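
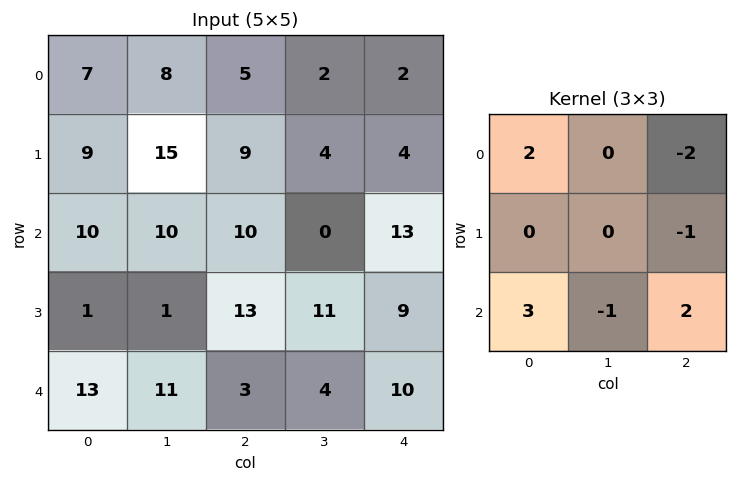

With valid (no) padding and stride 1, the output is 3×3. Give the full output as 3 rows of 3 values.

35 28 58
18 34 43
21 47 10

Output[0,0]: The receptive field on the input at this output position is [7 8 5 / 9 15 9 / 10 10 10]. Elementwise product with the kernel and sum: 7·2 + 5·-2 + 9·-1 + 10·3 + 10·-1 + 10·2.
Output[0,1]: The receptive field on the input at this output position is [8 5 2 / 15 9 4 / 10 10 0]. Elementwise product with the kernel and sum: 8·2 + 2·-2 + 4·-1 + 10·3 + 10·-1 + 0·2.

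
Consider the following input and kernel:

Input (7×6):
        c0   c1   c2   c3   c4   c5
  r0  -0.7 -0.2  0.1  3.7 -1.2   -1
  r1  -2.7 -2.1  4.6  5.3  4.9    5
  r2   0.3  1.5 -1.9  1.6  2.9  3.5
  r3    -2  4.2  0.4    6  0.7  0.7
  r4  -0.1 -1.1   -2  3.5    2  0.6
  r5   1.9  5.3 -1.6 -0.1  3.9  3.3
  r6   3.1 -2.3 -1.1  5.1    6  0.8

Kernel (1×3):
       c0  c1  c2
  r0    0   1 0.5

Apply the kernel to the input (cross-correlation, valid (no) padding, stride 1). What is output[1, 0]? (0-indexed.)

The receptive field on the input at this output position is [-2.7 -2.1 4.6]. Elementwise product with the kernel and sum: -2.1·1 + 4.6·0.5.

0.2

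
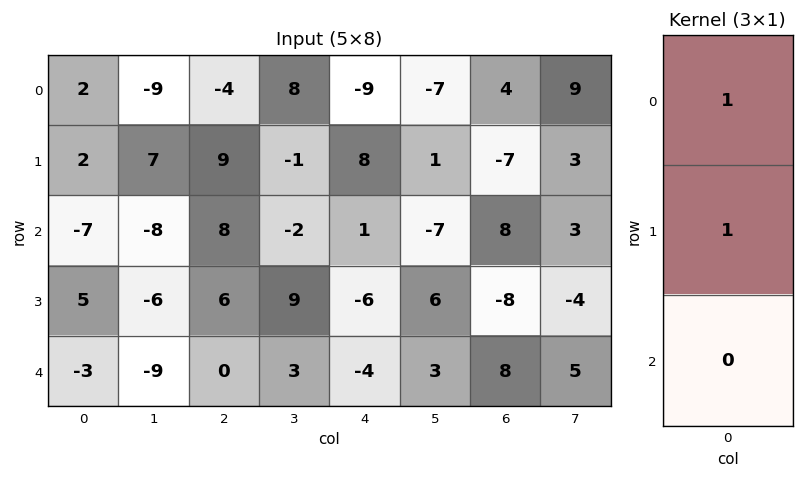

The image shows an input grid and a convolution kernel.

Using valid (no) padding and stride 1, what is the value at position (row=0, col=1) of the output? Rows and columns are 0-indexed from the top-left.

-2

The receptive field on the input at this output position is [-9 / 7 / -8]. Elementwise product with the kernel and sum: -9·1 + 7·1.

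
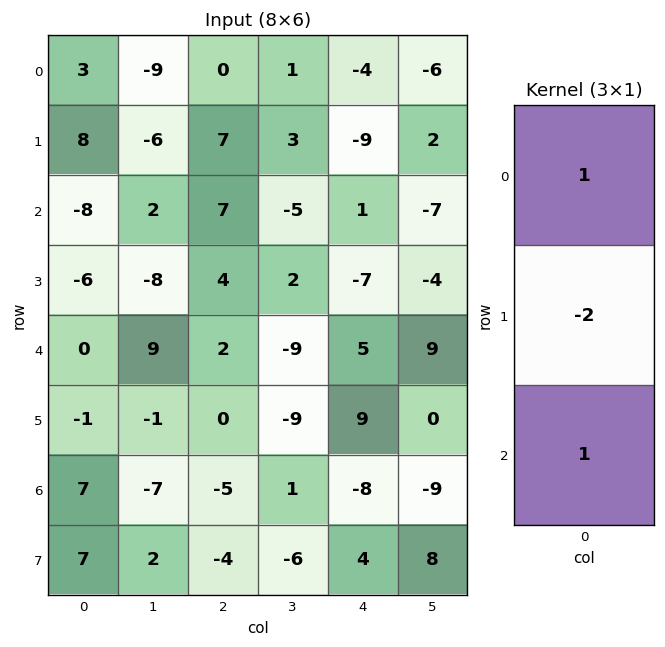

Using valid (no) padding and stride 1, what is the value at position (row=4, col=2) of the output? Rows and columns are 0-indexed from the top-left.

The receptive field on the input at this output position is [2 / 0 / -5]. Elementwise product with the kernel and sum: 2·1 + 0·-2 + -5·1.

-3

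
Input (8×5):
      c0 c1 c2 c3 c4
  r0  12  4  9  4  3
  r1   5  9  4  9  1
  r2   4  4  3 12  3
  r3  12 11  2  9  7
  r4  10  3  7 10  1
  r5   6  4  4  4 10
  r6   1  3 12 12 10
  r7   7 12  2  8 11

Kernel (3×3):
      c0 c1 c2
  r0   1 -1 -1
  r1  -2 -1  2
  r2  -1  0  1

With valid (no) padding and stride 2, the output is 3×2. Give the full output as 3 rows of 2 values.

-13 -13
-37 -17
3 2

Output[0,0]: The receptive field on the input at this output position is [12 4 9 / 5 9 4 / 4 4 3]. Elementwise product with the kernel and sum: 12·1 + 4·-1 + 9·-1 + 5·-2 + 9·-1 + 4·2 + 4·-1 + 3·1.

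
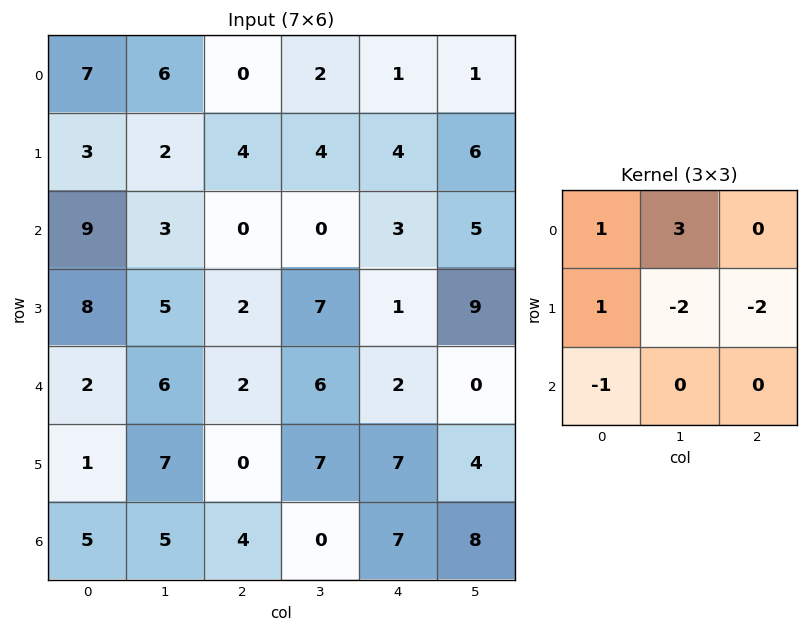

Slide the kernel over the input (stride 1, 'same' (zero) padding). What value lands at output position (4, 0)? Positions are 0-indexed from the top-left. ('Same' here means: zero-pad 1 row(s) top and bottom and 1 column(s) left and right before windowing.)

8

The receptive field on the zero-padded input at this output position is [0 8 5 / 0 2 6 / 0 1 7]. Elementwise product with the kernel and sum: 0·1 + 8·3 + 0·1 + 2·-2 + 6·-2 + 0·-1.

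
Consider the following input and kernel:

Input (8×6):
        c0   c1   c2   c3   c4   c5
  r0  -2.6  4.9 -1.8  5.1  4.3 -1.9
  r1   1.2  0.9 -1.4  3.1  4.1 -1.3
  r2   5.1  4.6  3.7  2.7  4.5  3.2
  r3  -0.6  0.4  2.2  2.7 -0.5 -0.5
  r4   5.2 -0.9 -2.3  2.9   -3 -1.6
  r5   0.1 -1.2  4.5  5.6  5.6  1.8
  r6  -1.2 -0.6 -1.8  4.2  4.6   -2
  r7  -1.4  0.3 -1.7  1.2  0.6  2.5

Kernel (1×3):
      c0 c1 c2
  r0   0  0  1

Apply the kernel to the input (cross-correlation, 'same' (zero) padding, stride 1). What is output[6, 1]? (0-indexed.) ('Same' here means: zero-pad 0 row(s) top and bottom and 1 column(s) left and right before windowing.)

-1.8

The receptive field on the zero-padded input at this output position is [-1.2 -0.6 -1.8]. Elementwise product with the kernel and sum: -1.8·1.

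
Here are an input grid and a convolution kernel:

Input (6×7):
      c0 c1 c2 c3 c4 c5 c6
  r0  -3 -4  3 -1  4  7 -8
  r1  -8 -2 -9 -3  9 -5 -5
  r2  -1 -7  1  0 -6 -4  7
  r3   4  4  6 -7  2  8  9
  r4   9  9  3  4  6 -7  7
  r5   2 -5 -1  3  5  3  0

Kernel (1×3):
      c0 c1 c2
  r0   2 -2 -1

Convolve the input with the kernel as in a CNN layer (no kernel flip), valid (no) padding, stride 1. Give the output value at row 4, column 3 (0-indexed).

The receptive field on the input at this output position is [4 6 -7]. Elementwise product with the kernel and sum: 4·2 + 6·-2 + -7·-1.

3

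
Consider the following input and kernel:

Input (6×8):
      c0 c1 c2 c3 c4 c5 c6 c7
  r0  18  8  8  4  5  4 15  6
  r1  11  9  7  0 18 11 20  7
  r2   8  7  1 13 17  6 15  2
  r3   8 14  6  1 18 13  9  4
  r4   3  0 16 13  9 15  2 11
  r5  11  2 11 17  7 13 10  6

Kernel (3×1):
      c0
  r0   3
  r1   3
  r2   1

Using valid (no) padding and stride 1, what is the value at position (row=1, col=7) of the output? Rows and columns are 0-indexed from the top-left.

31

The receptive field on the input at this output position is [7 / 2 / 4]. Elementwise product with the kernel and sum: 7·3 + 2·3 + 4·1.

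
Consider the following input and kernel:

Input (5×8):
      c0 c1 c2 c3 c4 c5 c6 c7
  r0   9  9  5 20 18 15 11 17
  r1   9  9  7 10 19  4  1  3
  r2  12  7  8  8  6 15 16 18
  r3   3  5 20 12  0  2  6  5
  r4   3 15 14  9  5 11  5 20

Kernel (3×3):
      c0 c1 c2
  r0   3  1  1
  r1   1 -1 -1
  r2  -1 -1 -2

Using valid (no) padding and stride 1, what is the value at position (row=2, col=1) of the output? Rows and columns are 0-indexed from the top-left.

-37

The receptive field on the input at this output position is [7 8 8 / 5 20 12 / 15 14 9]. Elementwise product with the kernel and sum: 7·3 + 8·1 + 8·1 + 5·1 + 20·-1 + 12·-1 + 15·-1 + 14·-1 + 9·-2.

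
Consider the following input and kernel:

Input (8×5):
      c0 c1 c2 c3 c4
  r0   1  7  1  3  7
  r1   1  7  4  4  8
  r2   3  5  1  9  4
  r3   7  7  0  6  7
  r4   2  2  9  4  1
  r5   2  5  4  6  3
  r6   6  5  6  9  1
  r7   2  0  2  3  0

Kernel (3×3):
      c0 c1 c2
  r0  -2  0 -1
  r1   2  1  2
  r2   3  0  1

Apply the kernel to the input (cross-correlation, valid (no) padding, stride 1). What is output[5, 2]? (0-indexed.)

The receptive field on the input at this output position is [4 6 3 / 6 9 1 / 2 3 0]. Elementwise product with the kernel and sum: 4·-2 + 3·-1 + 6·2 + 9·1 + 1·2 + 2·3 + 0·1.

18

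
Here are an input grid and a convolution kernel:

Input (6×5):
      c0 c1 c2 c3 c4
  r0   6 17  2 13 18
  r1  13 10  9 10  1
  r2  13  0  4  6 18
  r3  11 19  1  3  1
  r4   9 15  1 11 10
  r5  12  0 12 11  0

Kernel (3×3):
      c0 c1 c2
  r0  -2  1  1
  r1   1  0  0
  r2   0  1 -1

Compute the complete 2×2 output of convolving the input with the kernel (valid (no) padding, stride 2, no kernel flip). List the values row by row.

Output[0,0]: The receptive field on the input at this output position is [6 17 2 / 13 10 9 / 13 0 4]. Elementwise product with the kernel and sum: 6·-2 + 17·1 + 2·1 + 13·1 + 0·1 + 4·-1.

16 24
3 18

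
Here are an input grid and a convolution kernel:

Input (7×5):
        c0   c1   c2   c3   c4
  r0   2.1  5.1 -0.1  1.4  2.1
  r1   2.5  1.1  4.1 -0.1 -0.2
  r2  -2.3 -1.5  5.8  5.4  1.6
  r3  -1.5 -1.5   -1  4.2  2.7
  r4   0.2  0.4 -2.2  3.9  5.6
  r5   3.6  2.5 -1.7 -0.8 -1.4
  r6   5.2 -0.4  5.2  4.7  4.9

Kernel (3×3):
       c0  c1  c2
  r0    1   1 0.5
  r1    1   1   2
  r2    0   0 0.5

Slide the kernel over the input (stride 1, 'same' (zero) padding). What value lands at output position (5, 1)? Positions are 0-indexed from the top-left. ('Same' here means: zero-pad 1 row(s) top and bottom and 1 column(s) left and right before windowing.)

4.8

The receptive field on the zero-padded input at this output position is [0.2 0.4 -2.2 / 3.6 2.5 -1.7 / 5.2 -0.4 5.2]. Elementwise product with the kernel and sum: 0.2·1 + 0.4·1 + -2.2·0.5 + 3.6·1 + 2.5·1 + -1.7·2 + 5.2·0.5.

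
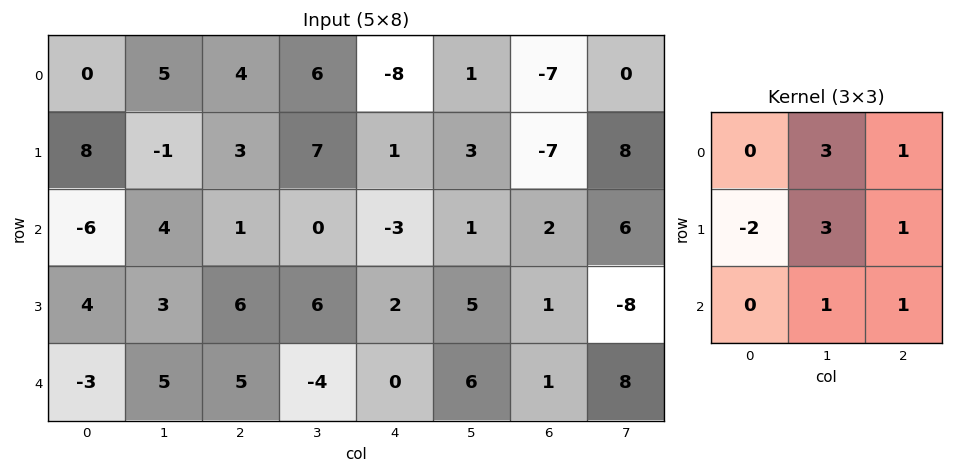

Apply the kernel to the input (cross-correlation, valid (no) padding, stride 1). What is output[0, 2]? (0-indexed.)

The receptive field on the input at this output position is [4 6 -8 / 3 7 1 / 1 0 -3]. Elementwise product with the kernel and sum: 6·3 + -8·1 + 3·-2 + 7·3 + 1·1 + 0·1 + -3·1.

23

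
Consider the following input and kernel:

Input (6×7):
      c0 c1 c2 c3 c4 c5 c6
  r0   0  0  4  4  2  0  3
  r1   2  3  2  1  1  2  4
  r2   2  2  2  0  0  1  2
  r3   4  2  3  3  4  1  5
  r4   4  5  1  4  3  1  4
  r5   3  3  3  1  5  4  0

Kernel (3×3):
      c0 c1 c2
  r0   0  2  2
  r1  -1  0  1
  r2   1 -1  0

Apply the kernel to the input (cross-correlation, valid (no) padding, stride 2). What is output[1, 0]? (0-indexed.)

6

The receptive field on the input at this output position is [2 2 2 / 4 2 3 / 4 5 1]. Elementwise product with the kernel and sum: 2·2 + 2·2 + 4·-1 + 3·1 + 4·1 + 5·-1.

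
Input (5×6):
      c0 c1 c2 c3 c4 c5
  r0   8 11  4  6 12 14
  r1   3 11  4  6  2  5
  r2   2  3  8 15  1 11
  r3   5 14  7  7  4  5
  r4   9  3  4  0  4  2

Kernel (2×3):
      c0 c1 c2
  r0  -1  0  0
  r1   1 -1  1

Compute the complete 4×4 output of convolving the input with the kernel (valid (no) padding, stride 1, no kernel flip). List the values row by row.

Output[0,0]: The receptive field on the input at this output position is [8 11 4 / 3 11 4]. Elementwise product with the kernel and sum: 8·-1 + 3·1 + 11·-1 + 4·1.

-12 2 -4 3
4 -1 -10 19
-4 11 -4 -7
5 -15 1 -9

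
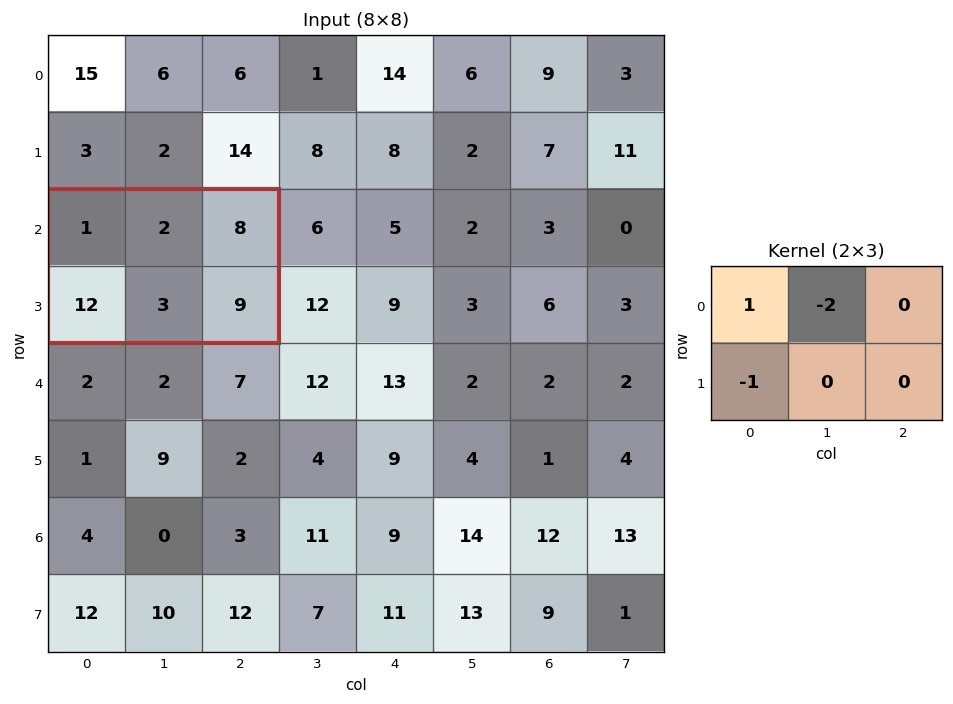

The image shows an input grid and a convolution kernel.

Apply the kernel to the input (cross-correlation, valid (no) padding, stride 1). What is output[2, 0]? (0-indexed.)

-15

The receptive field on the input at this output position is [1 2 8 / 12 3 9]. Elementwise product with the kernel and sum: 1·1 + 2·-2 + 12·-1.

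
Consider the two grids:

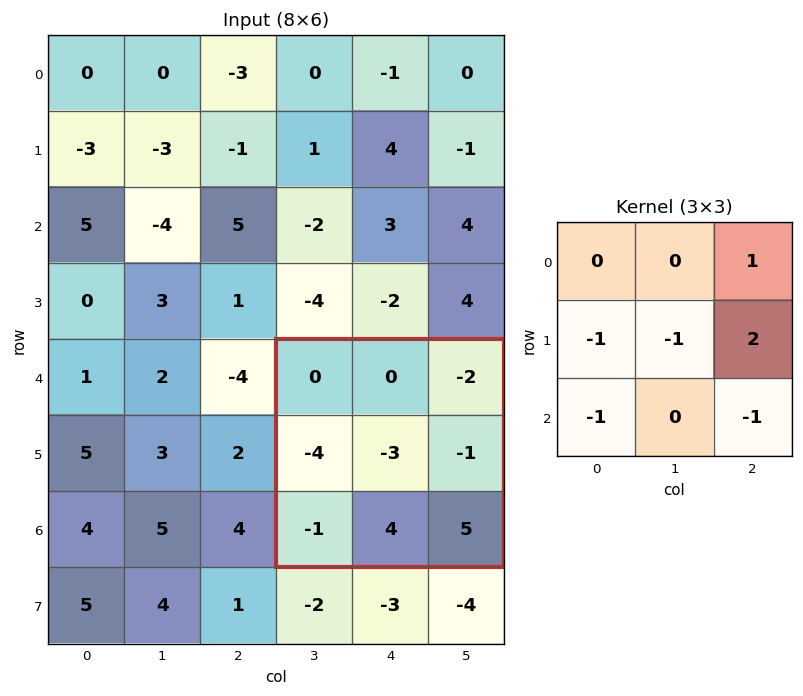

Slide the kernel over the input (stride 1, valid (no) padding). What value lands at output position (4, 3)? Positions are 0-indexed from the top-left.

-1

The receptive field on the input at this output position is [0 0 -2 / -4 -3 -1 / -1 4 5]. Elementwise product with the kernel and sum: -2·1 + -4·-1 + -3·-1 + -1·2 + -1·-1 + 5·-1.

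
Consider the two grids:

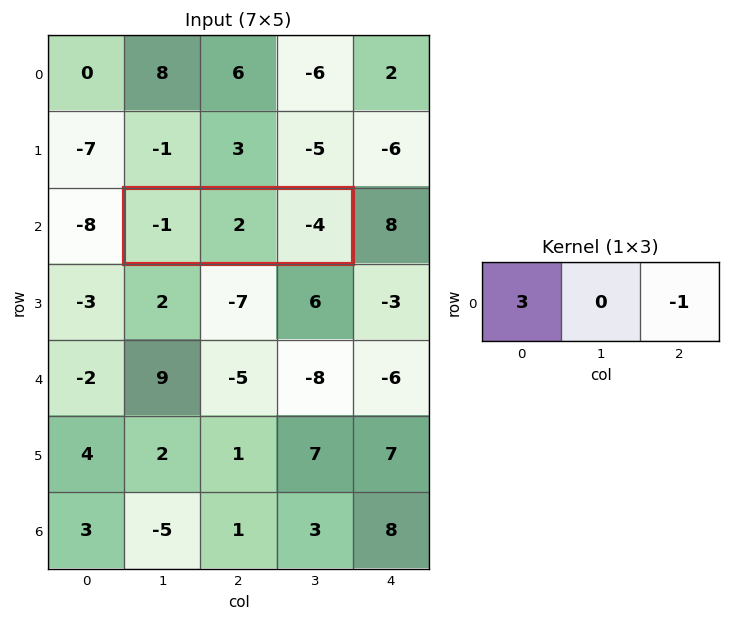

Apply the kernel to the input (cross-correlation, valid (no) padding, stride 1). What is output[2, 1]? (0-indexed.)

The receptive field on the input at this output position is [-1 2 -4]. Elementwise product with the kernel and sum: -1·3 + -4·-1.

1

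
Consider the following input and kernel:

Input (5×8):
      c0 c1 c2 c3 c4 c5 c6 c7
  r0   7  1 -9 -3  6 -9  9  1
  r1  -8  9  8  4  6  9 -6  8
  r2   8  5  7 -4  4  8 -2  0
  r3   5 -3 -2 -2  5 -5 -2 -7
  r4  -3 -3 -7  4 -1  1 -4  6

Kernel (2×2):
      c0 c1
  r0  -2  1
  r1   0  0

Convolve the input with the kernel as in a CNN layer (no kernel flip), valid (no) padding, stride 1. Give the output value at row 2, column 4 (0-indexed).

The receptive field on the input at this output position is [4 8 / 5 -5]. Elementwise product with the kernel and sum: 4·-2 + 8·1.

0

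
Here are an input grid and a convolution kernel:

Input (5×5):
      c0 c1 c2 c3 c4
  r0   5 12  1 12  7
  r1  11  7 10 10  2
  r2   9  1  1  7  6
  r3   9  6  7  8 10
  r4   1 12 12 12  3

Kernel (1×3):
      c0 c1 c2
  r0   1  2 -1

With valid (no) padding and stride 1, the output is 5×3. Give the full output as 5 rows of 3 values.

28 2 18
15 17 28
10 -4 9
14 12 13
13 24 33

Output[0,0]: The receptive field on the input at this output position is [5 12 1]. Elementwise product with the kernel and sum: 5·1 + 12·2 + 1·-1.
Output[0,1]: The receptive field on the input at this output position is [12 1 12]. Elementwise product with the kernel and sum: 12·1 + 1·2 + 12·-1.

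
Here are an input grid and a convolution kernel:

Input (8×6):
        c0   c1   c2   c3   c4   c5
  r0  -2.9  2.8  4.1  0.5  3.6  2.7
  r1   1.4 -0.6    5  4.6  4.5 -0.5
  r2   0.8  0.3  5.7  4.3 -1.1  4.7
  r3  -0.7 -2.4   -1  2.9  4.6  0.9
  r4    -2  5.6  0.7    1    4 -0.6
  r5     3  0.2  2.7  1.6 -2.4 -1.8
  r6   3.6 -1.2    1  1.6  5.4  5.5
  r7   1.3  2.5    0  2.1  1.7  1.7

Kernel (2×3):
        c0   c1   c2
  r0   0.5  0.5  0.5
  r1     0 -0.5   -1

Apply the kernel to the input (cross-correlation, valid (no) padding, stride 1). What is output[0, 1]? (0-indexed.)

-3.4

The receptive field on the input at this output position is [2.8 4.1 0.5 / -0.6 5 4.6]. Elementwise product with the kernel and sum: 2.8·0.5 + 4.1·0.5 + 0.5·0.5 + 5·-0.5 + 4.6·-1.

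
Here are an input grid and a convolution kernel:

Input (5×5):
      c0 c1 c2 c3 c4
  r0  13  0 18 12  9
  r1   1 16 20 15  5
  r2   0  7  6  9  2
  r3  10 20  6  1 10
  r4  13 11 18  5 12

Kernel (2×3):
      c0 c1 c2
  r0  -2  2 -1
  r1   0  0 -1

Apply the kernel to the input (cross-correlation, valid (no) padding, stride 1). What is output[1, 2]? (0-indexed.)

-17

The receptive field on the input at this output position is [20 15 5 / 6 9 2]. Elementwise product with the kernel and sum: 20·-2 + 15·2 + 5·-1 + 2·-1.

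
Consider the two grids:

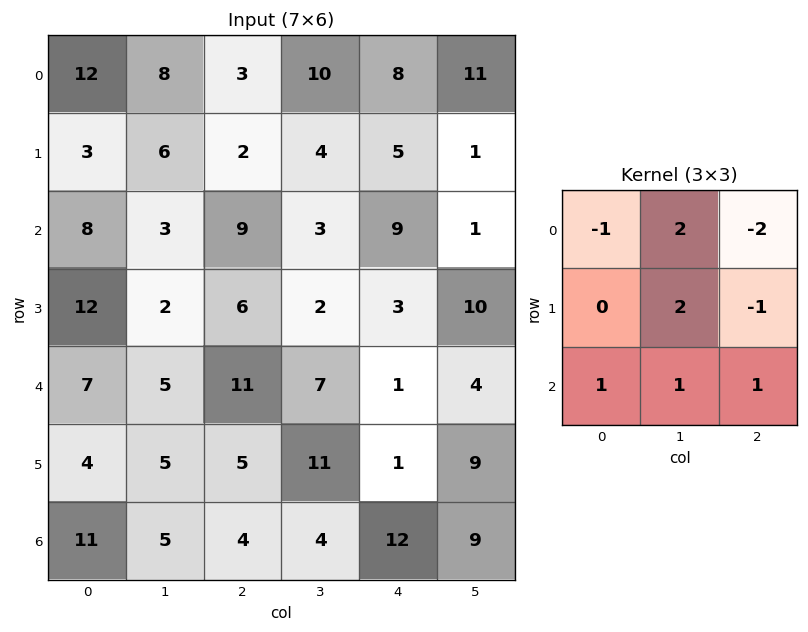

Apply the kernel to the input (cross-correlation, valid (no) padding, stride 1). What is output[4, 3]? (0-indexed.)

The receptive field on the input at this output position is [7 1 4 / 11 1 9 / 4 12 9]. Elementwise product with the kernel and sum: 7·-1 + 1·2 + 4·-2 + 1·2 + 9·-1 + 4·1 + 12·1 + 9·1.

5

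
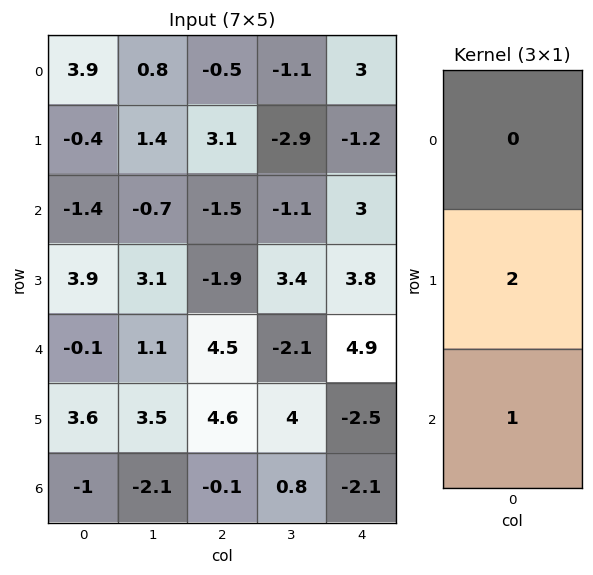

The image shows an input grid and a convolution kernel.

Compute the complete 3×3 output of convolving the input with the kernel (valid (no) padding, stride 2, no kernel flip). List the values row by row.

Output[0,0]: The receptive field on the input at this output position is [3.9 / -0.4 / -1.4]. Elementwise product with the kernel and sum: -0.4·2 + -1.4·1.
Output[0,1]: The receptive field on the input at this output position is [-0.5 / 3.1 / -1.5]. Elementwise product with the kernel and sum: 3.1·2 + -1.5·1.

-2.2 4.7 0.6
7.7 0.7 12.5
6.2 9.1 -7.1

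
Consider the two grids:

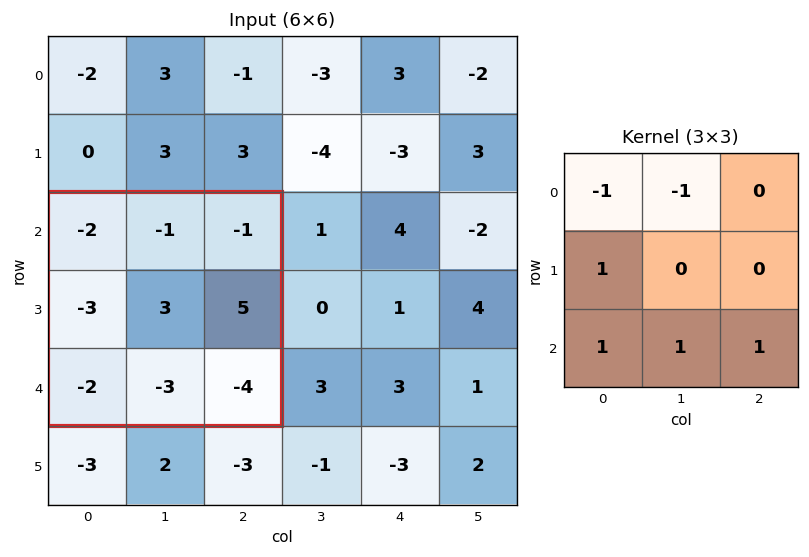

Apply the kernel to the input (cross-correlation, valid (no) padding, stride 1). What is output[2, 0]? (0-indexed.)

The receptive field on the input at this output position is [-2 -1 -1 / -3 3 5 / -2 -3 -4]. Elementwise product with the kernel and sum: -2·-1 + -1·-1 + -3·1 + -2·1 + -3·1 + -4·1.

-9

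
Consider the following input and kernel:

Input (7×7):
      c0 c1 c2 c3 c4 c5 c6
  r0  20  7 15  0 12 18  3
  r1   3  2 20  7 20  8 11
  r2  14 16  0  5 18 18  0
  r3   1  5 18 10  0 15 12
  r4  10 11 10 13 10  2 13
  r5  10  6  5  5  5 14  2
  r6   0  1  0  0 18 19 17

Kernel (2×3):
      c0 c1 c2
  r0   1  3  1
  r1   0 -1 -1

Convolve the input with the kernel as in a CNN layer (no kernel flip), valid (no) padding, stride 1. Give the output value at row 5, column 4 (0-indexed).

13

The receptive field on the input at this output position is [5 14 2 / 18 19 17]. Elementwise product with the kernel and sum: 5·1 + 14·3 + 2·1 + 19·-1 + 17·-1.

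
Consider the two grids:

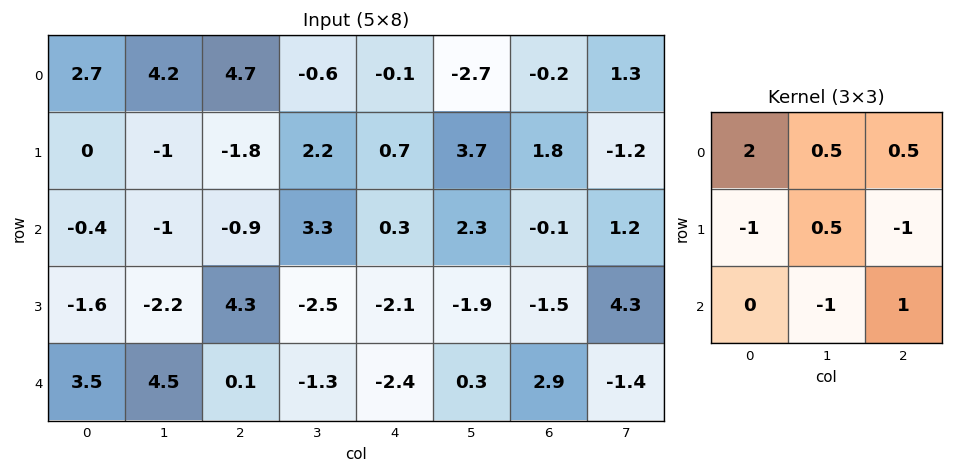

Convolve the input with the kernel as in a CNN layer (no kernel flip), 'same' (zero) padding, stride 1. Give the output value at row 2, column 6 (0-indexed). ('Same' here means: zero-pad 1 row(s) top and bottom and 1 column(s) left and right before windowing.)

The receptive field on the zero-padded input at this output position is [3.7 1.8 -1.2 / 2.3 -0.1 1.2 / -1.9 -1.5 4.3]. Elementwise product with the kernel and sum: 3.7·2 + 1.8·0.5 + -1.2·0.5 + 2.3·-1 + -0.1·0.5 + 1.2·-1 + -1.5·-1 + 4.3·1.

9.95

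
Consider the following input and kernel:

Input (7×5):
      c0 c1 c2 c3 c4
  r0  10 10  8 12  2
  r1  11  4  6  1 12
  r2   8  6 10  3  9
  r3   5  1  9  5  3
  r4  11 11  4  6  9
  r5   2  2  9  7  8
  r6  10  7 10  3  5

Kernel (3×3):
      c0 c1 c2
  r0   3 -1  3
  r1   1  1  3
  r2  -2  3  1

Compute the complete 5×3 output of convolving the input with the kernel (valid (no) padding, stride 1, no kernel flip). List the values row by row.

Output[0,0]: The receptive field on the input at this output position is [10 10 8 / 11 4 6 / 8 6 10]. Elementwise product with the kernel and sum: 10·3 + 10·-1 + 8·3 + 11·1 + 4·1 + 6·3 + 8·-2 + 6·3 + 10·1.

89 92 59
93 64 93
96 38 96
86 72 79
76 98 67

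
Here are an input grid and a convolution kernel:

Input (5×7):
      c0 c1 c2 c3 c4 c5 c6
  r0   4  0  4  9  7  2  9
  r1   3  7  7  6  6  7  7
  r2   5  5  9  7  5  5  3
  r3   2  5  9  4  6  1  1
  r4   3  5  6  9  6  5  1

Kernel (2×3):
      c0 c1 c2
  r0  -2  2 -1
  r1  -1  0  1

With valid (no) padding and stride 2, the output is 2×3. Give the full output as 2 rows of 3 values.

-8 2 -18
-2 -12 -8

Output[0,0]: The receptive field on the input at this output position is [4 0 4 / 3 7 7]. Elementwise product with the kernel and sum: 4·-2 + 0·2 + 4·-1 + 3·-1 + 7·1.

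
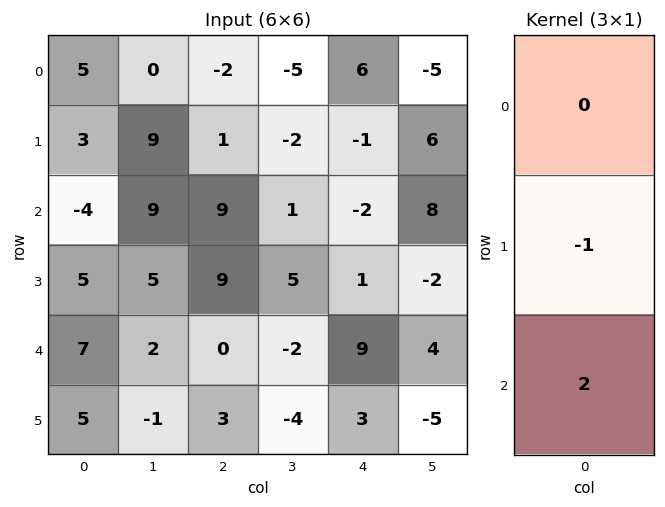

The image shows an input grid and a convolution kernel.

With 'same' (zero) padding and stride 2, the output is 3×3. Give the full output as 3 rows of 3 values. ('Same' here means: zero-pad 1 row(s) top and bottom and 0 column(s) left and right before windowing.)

Output[0,0]: The receptive field on the zero-padded input at this output position is [0 / 5 / 3]. Elementwise product with the kernel and sum: 5·-1 + 3·2.
Output[0,1]: The receptive field on the zero-padded input at this output position is [0 / -2 / 1]. Elementwise product with the kernel and sum: -2·-1 + 1·2.

1 4 -8
14 9 4
3 6 -3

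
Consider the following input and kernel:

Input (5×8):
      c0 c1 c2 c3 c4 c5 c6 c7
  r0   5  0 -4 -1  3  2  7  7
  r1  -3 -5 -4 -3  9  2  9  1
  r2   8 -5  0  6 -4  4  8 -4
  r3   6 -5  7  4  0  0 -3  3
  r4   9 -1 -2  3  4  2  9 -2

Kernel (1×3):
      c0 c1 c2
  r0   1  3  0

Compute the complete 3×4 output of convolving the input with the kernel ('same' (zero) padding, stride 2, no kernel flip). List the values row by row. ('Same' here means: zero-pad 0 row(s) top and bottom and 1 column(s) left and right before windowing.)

15 -12 8 23
24 -5 -6 28
27 -7 15 29

Output[0,0]: The receptive field on the zero-padded input at this output position is [0 5 0]. Elementwise product with the kernel and sum: 0·1 + 5·3.
Output[0,1]: The receptive field on the zero-padded input at this output position is [0 -4 -1]. Elementwise product with the kernel and sum: 0·1 + -4·3.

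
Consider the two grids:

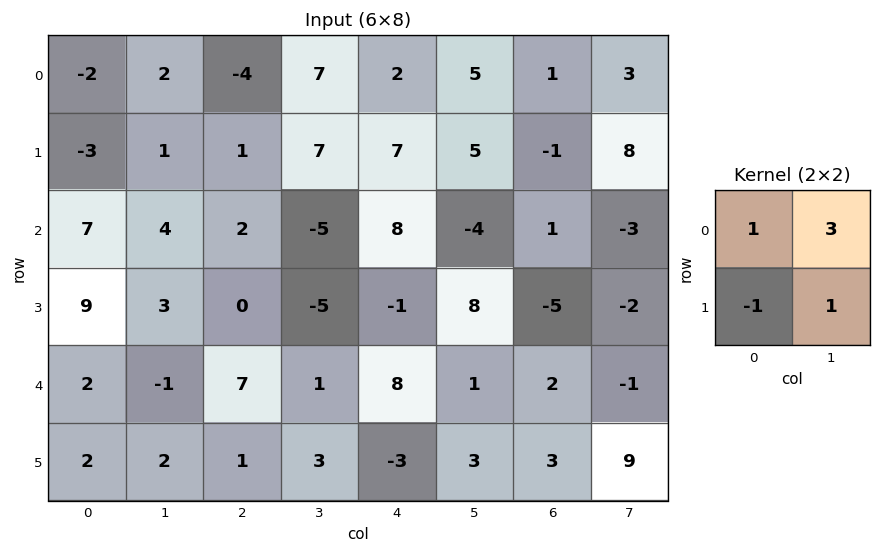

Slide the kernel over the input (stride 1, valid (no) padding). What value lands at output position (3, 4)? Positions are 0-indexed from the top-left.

16

The receptive field on the input at this output position is [-1 8 / 8 1]. Elementwise product with the kernel and sum: -1·1 + 8·3 + 8·-1 + 1·1.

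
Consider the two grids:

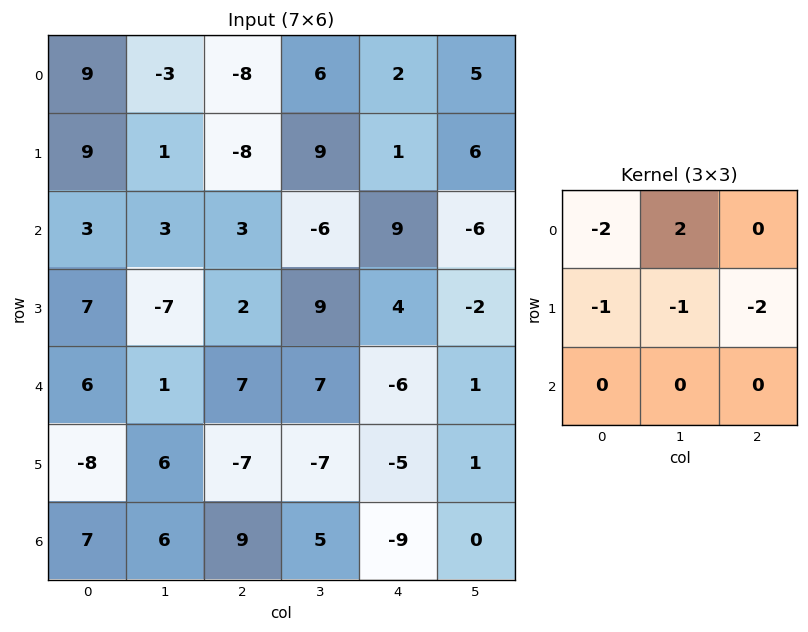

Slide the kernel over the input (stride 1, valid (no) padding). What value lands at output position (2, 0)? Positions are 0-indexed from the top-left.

The receptive field on the input at this output position is [3 3 3 / 7 -7 2 / 6 1 7]. Elementwise product with the kernel and sum: 3·-2 + 3·2 + 7·-1 + -7·-1 + 2·-2.

-4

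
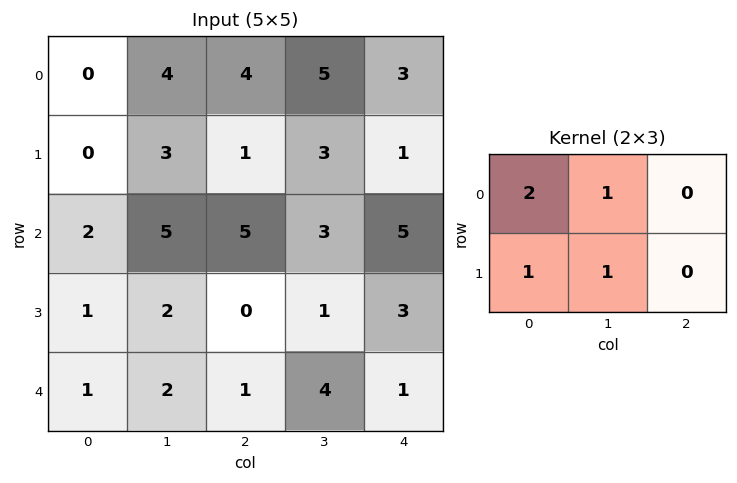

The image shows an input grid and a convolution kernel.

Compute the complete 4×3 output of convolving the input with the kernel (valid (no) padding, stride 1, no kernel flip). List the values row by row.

Output[0,0]: The receptive field on the input at this output position is [0 4 4 / 0 3 1]. Elementwise product with the kernel and sum: 0·2 + 4·1 + 0·1 + 3·1.

7 16 17
10 17 13
12 17 14
7 7 6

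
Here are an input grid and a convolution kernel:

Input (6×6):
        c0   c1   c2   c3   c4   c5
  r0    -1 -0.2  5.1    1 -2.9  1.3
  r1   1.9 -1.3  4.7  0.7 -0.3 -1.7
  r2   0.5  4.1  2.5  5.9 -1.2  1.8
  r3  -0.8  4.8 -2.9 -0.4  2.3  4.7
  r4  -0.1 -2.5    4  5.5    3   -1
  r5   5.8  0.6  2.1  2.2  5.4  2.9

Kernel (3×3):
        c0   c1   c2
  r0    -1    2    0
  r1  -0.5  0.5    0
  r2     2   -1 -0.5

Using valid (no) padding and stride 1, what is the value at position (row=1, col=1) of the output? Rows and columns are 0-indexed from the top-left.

22.6

The receptive field on the input at this output position is [-1.3 4.7 0.7 / 4.1 2.5 5.9 / 4.8 -2.9 -0.4]. Elementwise product with the kernel and sum: -1.3·-1 + 4.7·2 + 4.1·-0.5 + 2.5·0.5 + 4.8·2 + -2.9·-1 + -0.4·-0.5.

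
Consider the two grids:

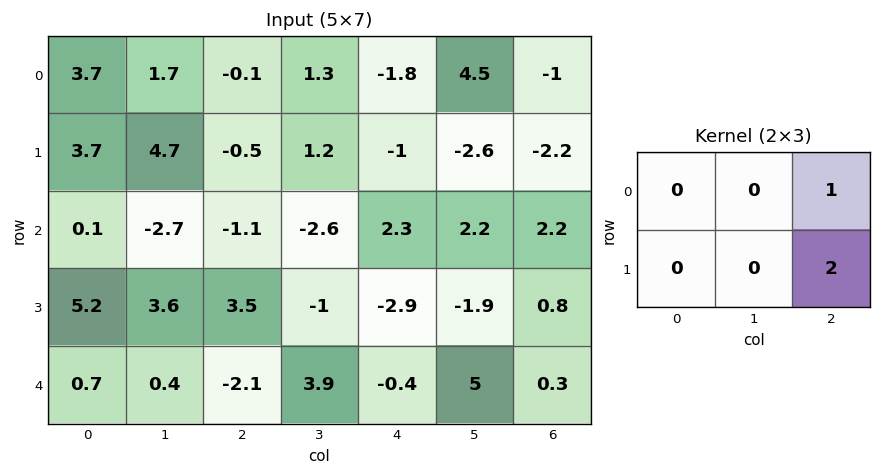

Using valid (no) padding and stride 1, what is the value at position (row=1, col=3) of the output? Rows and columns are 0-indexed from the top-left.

The receptive field on the input at this output position is [1.2 -1 -2.6 / -2.6 2.3 2.2]. Elementwise product with the kernel and sum: -2.6·1 + 2.2·2.

1.8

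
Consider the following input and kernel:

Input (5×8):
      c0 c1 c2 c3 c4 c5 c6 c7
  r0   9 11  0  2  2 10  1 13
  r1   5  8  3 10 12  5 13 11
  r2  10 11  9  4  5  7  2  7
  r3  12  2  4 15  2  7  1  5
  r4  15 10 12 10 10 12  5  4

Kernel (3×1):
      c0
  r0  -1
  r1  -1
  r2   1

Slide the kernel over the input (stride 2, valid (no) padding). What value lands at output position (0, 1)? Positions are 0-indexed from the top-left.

The receptive field on the input at this output position is [0 / 3 / 9]. Elementwise product with the kernel and sum: 0·-1 + 3·-1 + 9·1.

6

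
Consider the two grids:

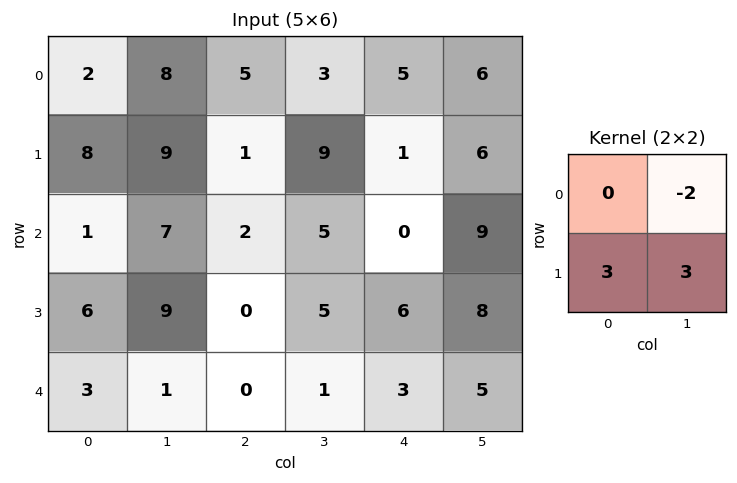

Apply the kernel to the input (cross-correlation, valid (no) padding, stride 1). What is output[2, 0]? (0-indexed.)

The receptive field on the input at this output position is [1 7 / 6 9]. Elementwise product with the kernel and sum: 7·-2 + 6·3 + 9·3.

31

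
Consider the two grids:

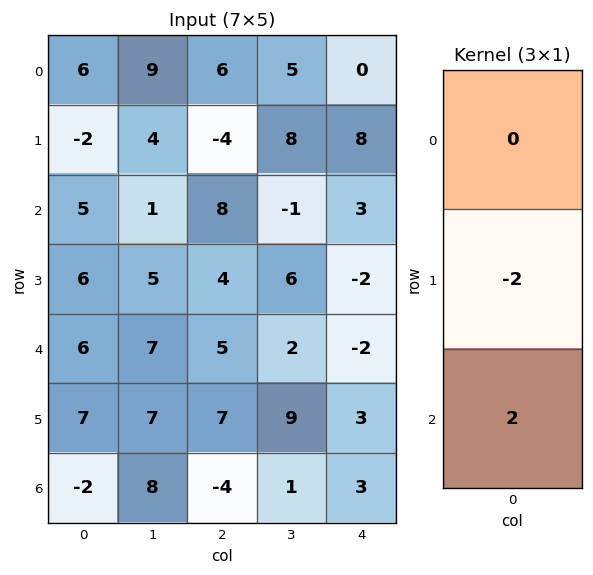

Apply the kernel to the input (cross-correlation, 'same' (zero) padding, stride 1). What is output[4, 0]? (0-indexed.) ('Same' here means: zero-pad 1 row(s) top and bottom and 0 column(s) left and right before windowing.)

The receptive field on the zero-padded input at this output position is [6 / 6 / 7]. Elementwise product with the kernel and sum: 6·-2 + 7·2.

2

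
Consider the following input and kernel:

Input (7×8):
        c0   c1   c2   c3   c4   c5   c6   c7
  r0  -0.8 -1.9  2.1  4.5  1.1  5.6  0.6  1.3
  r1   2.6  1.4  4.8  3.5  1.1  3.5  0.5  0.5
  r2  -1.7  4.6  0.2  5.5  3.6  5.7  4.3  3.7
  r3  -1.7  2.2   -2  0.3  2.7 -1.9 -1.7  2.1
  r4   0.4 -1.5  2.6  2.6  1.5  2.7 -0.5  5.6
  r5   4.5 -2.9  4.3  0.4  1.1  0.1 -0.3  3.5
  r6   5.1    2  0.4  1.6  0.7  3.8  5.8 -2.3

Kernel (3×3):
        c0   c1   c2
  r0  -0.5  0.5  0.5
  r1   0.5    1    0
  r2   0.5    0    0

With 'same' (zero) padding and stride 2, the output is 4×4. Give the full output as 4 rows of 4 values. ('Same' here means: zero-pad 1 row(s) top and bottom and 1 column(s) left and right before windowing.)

Output[0,0]: The receptive field on the zero-padded input at this output position is [0 0 0 / 0 -0.8 -1.9 / 0 2.6 1.4]. Elementwise product with the kernel and sum: 0·-0.5 + 0·0.5 + 0·0.5 + 0·0.5 + -0.8·1 + 0·0.5.

-0.8 1.85 5.1 5.15
0.3 7.05 7.05 4.95
0.65 -1.55 3.25 2.05
5.9 5.2 1.9 9.25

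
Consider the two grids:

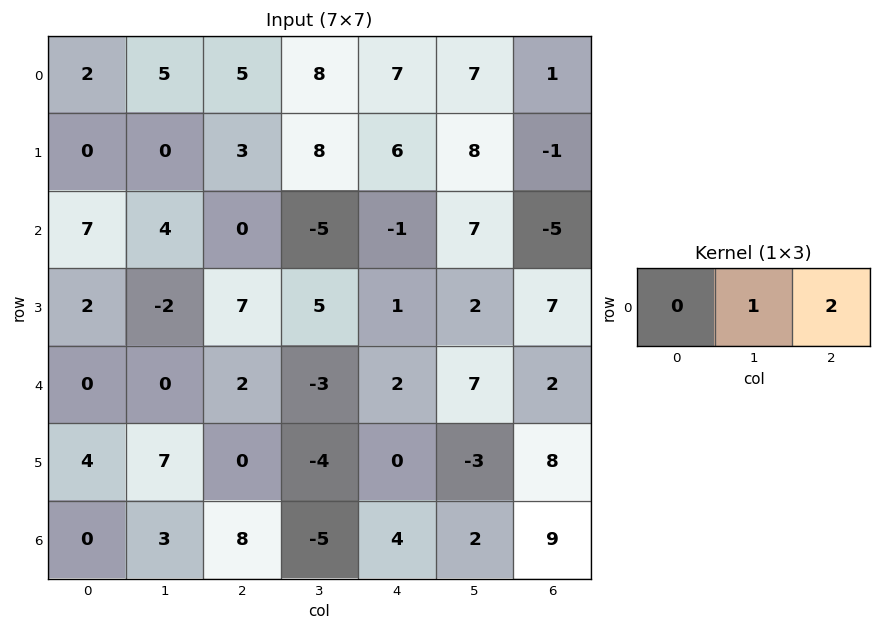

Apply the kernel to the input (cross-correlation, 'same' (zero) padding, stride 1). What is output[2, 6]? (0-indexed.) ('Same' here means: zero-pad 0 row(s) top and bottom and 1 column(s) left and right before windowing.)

-5

The receptive field on the zero-padded input at this output position is [7 -5 0]. Elementwise product with the kernel and sum: -5·1 + 0·2.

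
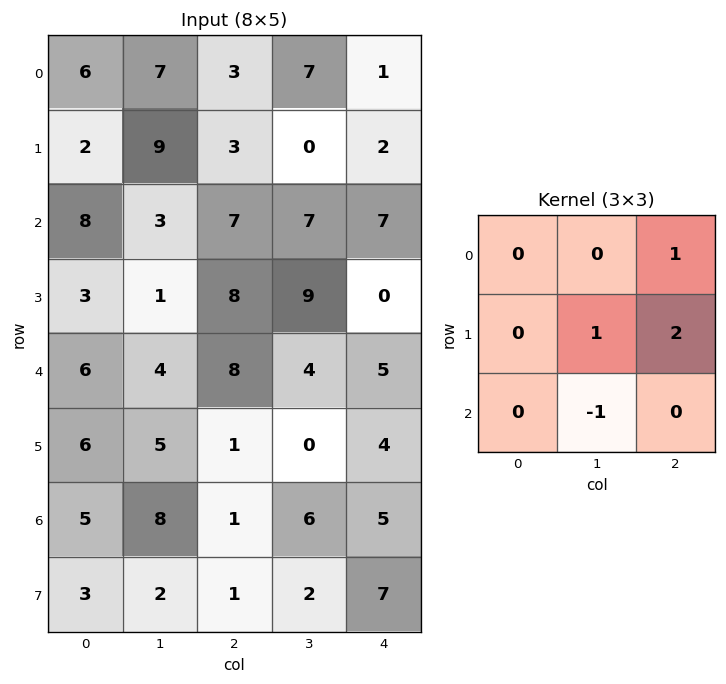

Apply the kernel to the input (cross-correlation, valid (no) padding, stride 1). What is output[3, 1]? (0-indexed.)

The receptive field on the input at this output position is [1 8 9 / 4 8 4 / 5 1 0]. Elementwise product with the kernel and sum: 9·1 + 8·1 + 4·2 + 1·-1.

24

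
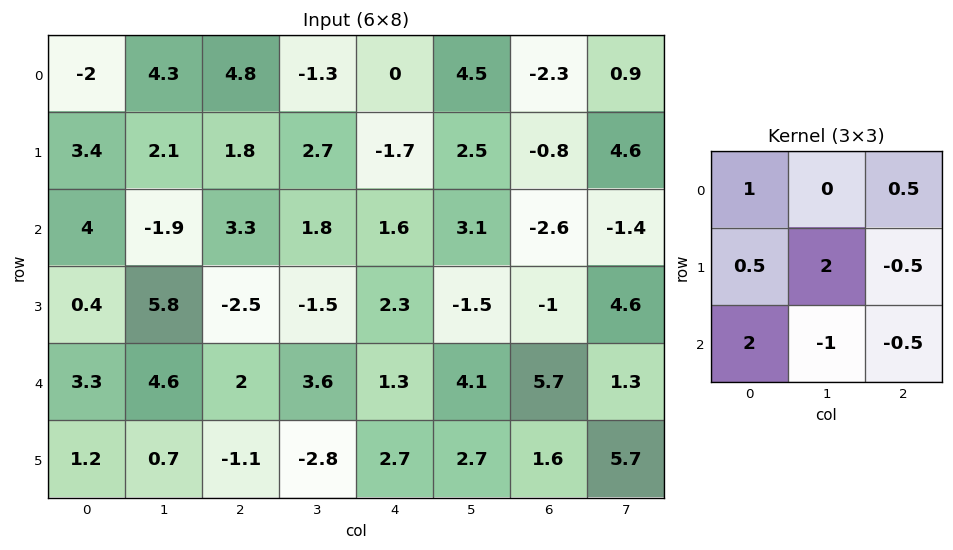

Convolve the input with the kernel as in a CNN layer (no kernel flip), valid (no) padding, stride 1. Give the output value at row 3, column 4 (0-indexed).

The receptive field on the input at this output position is [2.3 -1.5 -1 / 1.3 4.1 5.7 / 2.7 2.7 1.6]. Elementwise product with the kernel and sum: 2.3·1 + -1·0.5 + 1.3·0.5 + 4.1·2 + 5.7·-0.5 + 2.7·2 + 2.7·-1 + 1.6·-0.5.

9.7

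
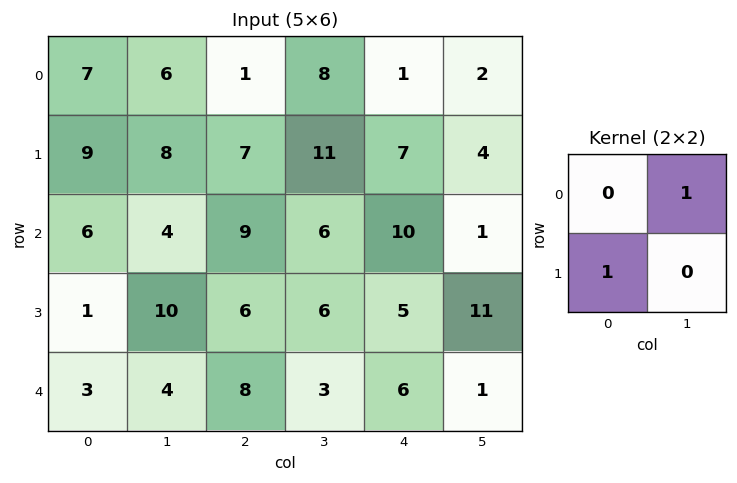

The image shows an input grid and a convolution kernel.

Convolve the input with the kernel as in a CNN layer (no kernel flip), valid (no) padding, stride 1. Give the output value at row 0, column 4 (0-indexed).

9

The receptive field on the input at this output position is [1 2 / 7 4]. Elementwise product with the kernel and sum: 2·1 + 7·1.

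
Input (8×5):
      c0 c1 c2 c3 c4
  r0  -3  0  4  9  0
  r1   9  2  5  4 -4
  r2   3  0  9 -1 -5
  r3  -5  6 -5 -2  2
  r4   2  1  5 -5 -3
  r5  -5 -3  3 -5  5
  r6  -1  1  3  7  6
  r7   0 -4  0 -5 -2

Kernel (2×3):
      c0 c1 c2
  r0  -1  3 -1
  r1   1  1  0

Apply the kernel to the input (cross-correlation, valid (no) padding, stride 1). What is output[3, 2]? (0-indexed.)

-3

The receptive field on the input at this output position is [-5 -2 2 / 5 -5 -3]. Elementwise product with the kernel and sum: -5·-1 + -2·3 + 2·-1 + 5·1 + -5·1.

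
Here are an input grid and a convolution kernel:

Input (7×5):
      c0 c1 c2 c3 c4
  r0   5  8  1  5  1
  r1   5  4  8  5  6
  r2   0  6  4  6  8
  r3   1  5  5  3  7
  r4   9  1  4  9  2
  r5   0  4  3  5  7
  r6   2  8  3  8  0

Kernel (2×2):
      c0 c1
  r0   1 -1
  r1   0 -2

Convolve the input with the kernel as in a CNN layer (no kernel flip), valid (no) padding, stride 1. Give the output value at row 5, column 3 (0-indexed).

-2

The receptive field on the input at this output position is [5 7 / 8 0]. Elementwise product with the kernel and sum: 5·1 + 7·-1 + 0·-2.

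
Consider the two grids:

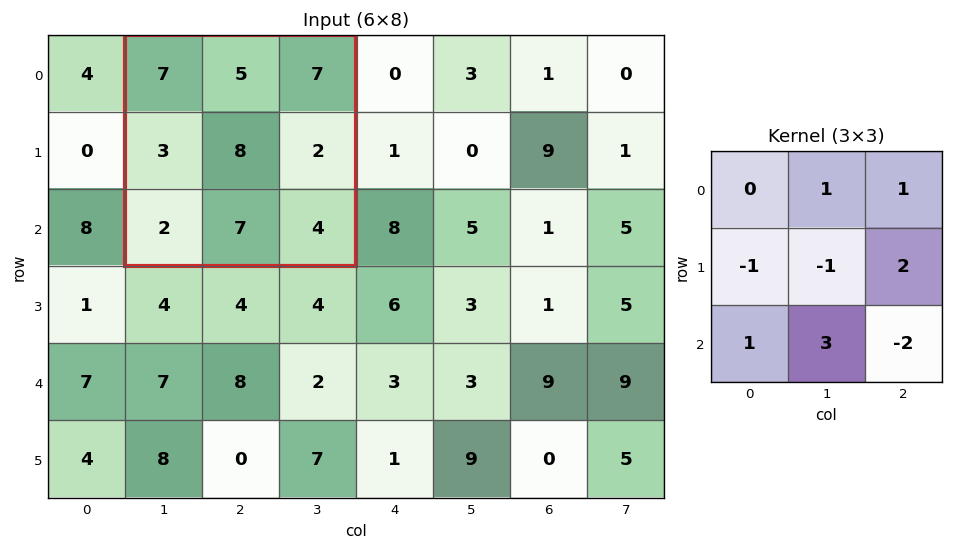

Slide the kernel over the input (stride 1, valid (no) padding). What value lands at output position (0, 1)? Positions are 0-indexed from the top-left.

The receptive field on the input at this output position is [7 5 7 / 3 8 2 / 2 7 4]. Elementwise product with the kernel and sum: 5·1 + 7·1 + 3·-1 + 8·-1 + 2·2 + 2·1 + 7·3 + 4·-2.

20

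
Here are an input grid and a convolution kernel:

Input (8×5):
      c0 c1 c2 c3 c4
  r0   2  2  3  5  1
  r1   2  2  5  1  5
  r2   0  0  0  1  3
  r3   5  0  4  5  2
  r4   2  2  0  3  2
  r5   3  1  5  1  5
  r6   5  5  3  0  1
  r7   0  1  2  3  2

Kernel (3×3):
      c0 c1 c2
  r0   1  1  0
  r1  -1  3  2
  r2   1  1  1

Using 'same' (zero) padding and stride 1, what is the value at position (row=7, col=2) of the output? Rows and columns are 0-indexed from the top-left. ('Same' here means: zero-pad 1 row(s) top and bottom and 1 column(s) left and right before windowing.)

The receptive field on the zero-padded input at this output position is [5 3 0 / 1 2 3 / 0 0 0]. Elementwise product with the kernel and sum: 5·1 + 3·1 + 1·-1 + 2·3 + 3·2 + 0·1 + 0·1 + 0·1.

19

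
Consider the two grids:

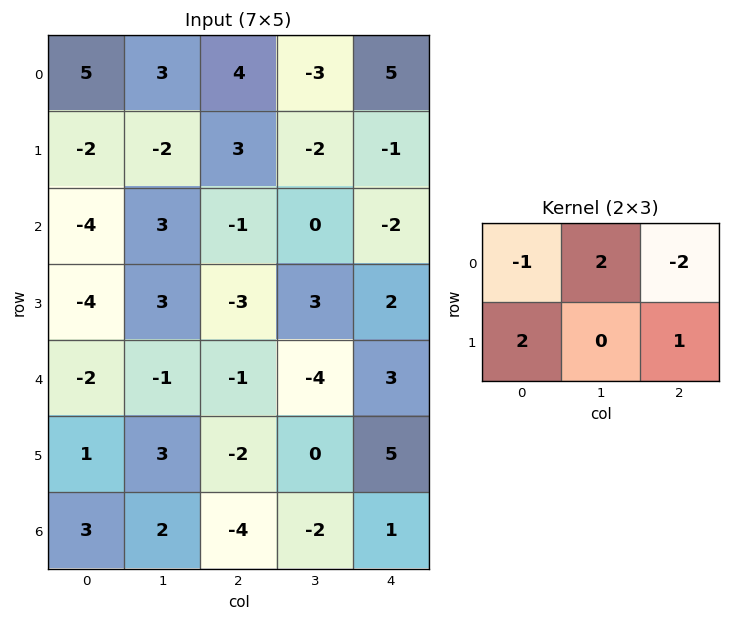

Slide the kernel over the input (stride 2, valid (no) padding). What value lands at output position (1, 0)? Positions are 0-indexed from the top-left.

The receptive field on the input at this output position is [-4 3 -1 / -4 3 -3]. Elementwise product with the kernel and sum: -4·-1 + 3·2 + -1·-2 + -4·2 + -3·1.

1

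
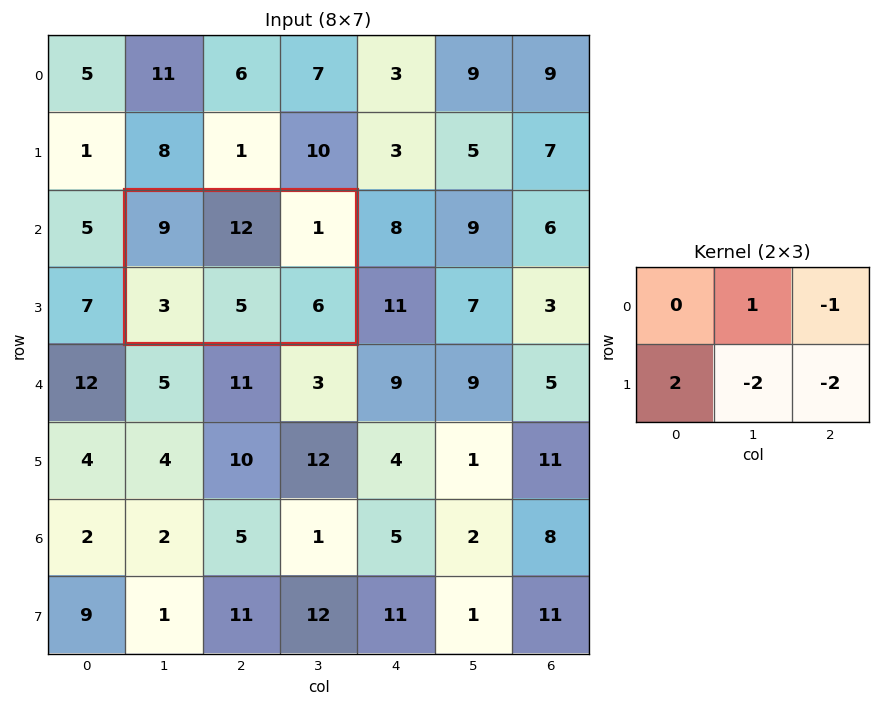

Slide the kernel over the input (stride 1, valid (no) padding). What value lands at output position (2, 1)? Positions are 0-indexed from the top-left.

The receptive field on the input at this output position is [9 12 1 / 3 5 6]. Elementwise product with the kernel and sum: 12·1 + 1·-1 + 3·2 + 5·-2 + 6·-2.

-5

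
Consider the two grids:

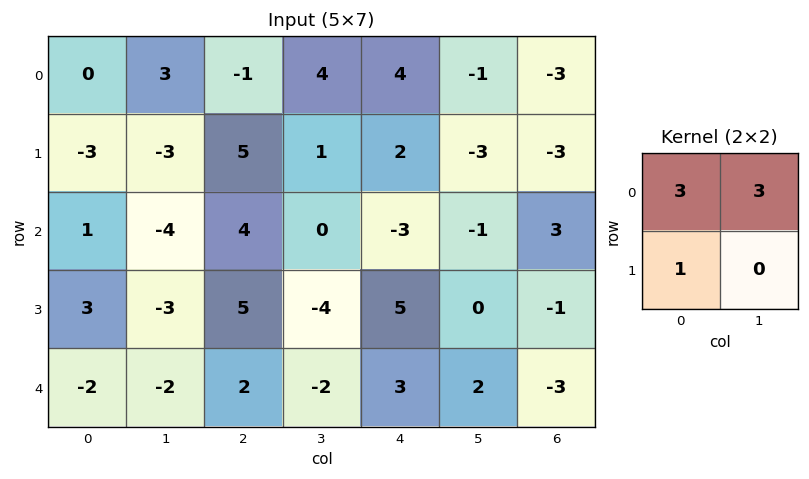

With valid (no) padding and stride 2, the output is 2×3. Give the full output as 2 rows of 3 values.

6 14 11
-6 17 -7

Output[0,0]: The receptive field on the input at this output position is [0 3 / -3 -3]. Elementwise product with the kernel and sum: 0·3 + 3·3 + -3·1.
Output[0,1]: The receptive field on the input at this output position is [-1 4 / 5 1]. Elementwise product with the kernel and sum: -1·3 + 4·3 + 5·1.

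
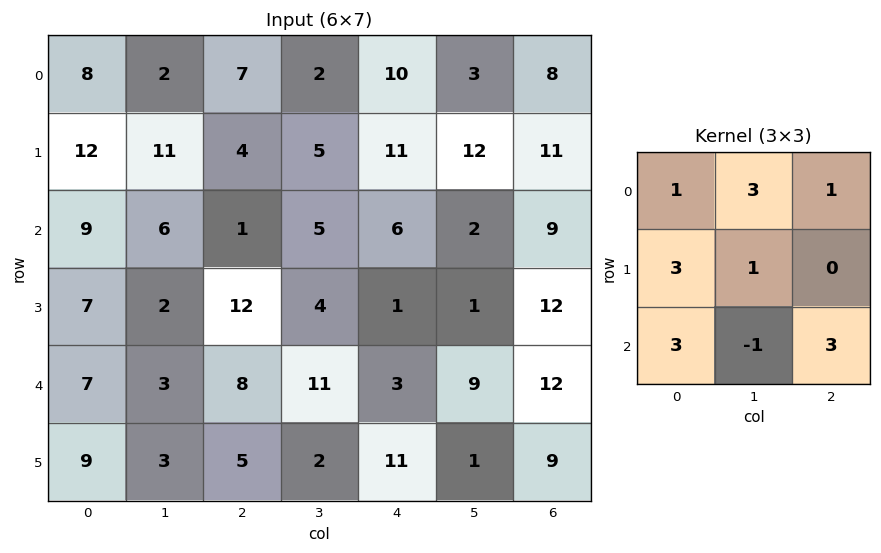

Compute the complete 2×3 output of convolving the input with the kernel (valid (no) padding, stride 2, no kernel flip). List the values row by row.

Output[0,0]: The receptive field on the input at this output position is [8 2 7 / 12 11 4 / 9 6 1]. Elementwise product with the kernel and sum: 8·1 + 2·3 + 7·1 + 12·3 + 11·1 + 9·3 + 6·-1 + 1·3.

92 56 115
93 84 61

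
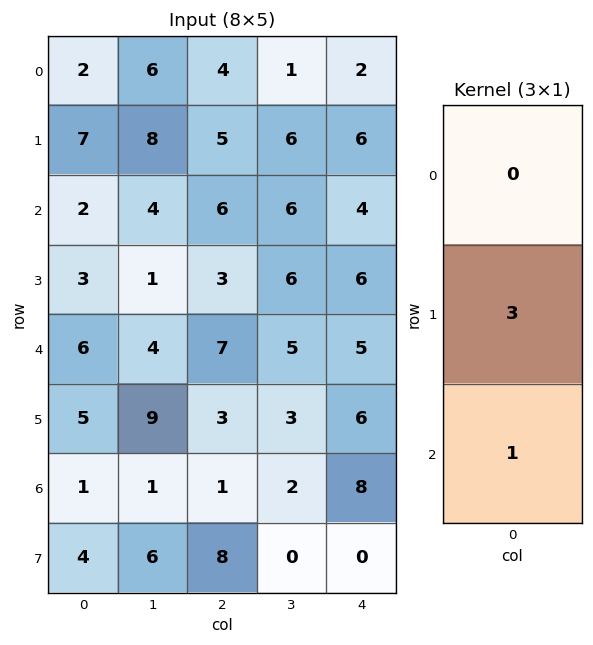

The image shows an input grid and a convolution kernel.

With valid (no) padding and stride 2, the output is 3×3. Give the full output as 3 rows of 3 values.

23 21 22
15 16 23
16 10 26

Output[0,0]: The receptive field on the input at this output position is [2 / 7 / 2]. Elementwise product with the kernel and sum: 7·3 + 2·1.
Output[0,1]: The receptive field on the input at this output position is [4 / 5 / 6]. Elementwise product with the kernel and sum: 5·3 + 6·1.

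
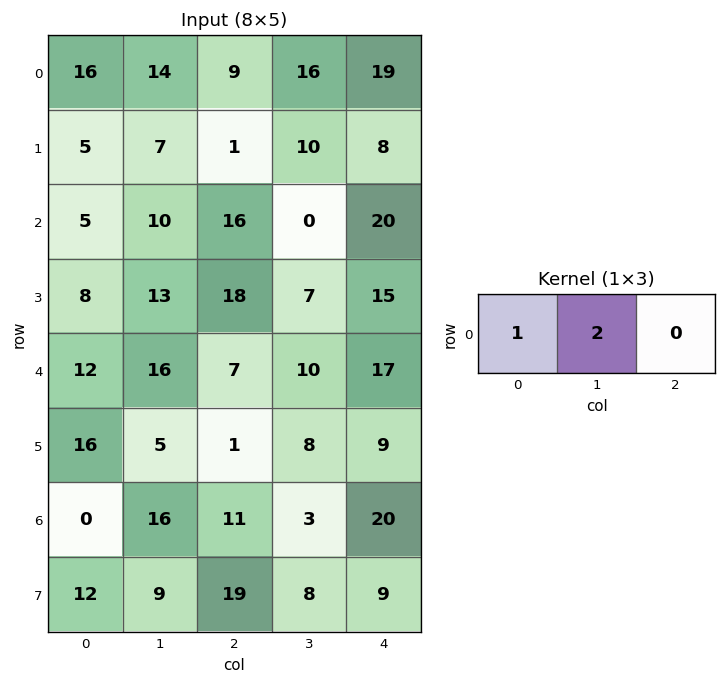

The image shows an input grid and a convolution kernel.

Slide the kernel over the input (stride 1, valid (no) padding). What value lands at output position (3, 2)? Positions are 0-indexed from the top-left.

32

The receptive field on the input at this output position is [18 7 15]. Elementwise product with the kernel and sum: 18·1 + 7·2.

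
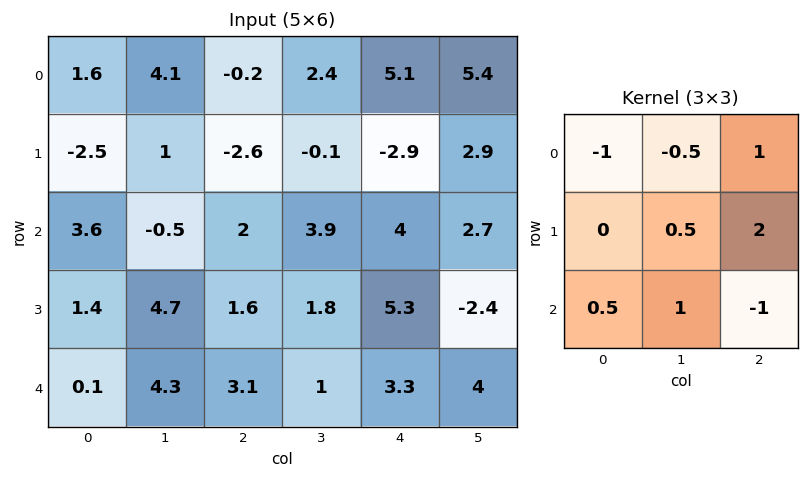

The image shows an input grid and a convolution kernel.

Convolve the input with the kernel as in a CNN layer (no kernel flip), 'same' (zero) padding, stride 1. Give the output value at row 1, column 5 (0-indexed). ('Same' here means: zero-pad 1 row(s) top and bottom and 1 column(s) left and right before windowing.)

The receptive field on the zero-padded input at this output position is [5.1 5.4 0 / -2.9 2.9 0 / 4 2.7 0]. Elementwise product with the kernel and sum: 5.1·-1 + 5.4·-0.5 + 0·1 + 2.9·0.5 + 0·2 + 4·0.5 + 2.7·1 + 0·-1.

-1.65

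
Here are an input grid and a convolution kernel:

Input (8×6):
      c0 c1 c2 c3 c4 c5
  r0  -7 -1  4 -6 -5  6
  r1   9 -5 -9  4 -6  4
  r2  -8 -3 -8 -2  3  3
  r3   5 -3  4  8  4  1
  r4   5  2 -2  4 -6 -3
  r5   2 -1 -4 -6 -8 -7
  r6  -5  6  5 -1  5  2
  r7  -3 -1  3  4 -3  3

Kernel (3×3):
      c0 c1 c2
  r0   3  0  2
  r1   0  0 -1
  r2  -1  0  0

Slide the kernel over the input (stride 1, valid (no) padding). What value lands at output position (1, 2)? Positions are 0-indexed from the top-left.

The receptive field on the input at this output position is [-9 4 -6 / -8 -2 3 / 4 8 4]. Elementwise product with the kernel and sum: -9·3 + -6·2 + 3·-1 + 4·-1.

-46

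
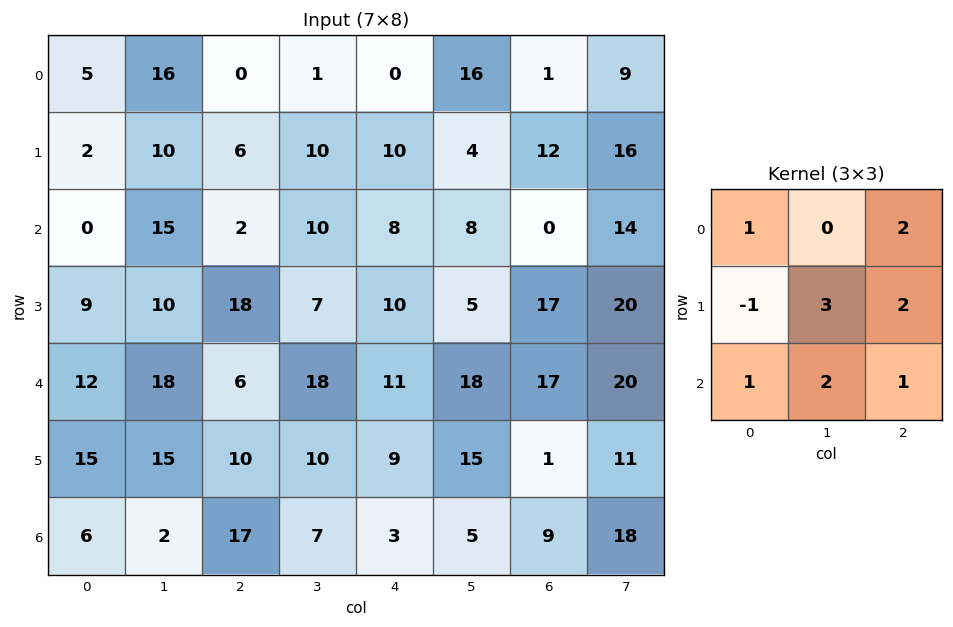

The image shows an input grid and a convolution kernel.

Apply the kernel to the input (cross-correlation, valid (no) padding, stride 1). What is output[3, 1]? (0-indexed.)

The receptive field on the input at this output position is [10 18 7 / 18 6 18 / 15 10 10]. Elementwise product with the kernel and sum: 10·1 + 7·2 + 18·-1 + 6·3 + 18·2 + 15·1 + 10·2 + 10·1.

105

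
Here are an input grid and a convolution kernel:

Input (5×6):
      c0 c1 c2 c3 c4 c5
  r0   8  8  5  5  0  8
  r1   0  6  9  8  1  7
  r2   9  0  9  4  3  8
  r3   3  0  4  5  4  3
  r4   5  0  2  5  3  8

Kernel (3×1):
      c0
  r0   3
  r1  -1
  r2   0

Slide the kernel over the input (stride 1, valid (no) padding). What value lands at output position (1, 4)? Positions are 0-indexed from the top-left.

The receptive field on the input at this output position is [1 / 3 / 4]. Elementwise product with the kernel and sum: 1·3 + 3·-1.

0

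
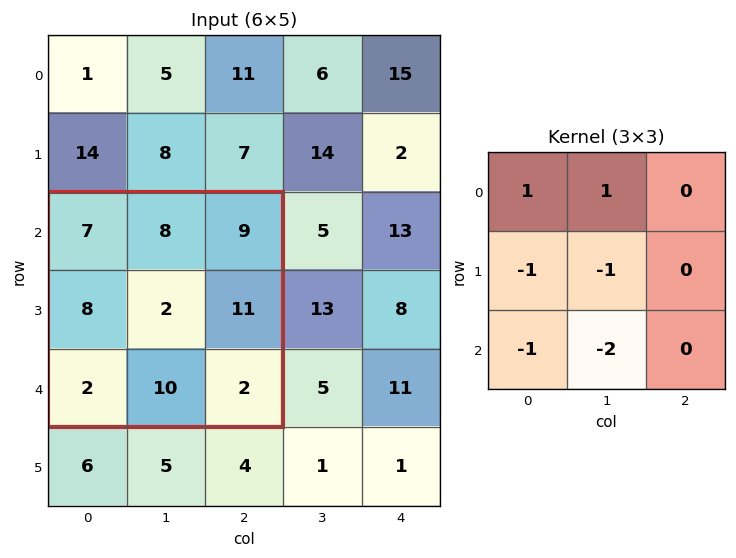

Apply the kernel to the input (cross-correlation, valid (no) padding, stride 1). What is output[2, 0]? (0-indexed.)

-17

The receptive field on the input at this output position is [7 8 9 / 8 2 11 / 2 10 2]. Elementwise product with the kernel and sum: 7·1 + 8·1 + 8·-1 + 2·-1 + 2·-1 + 10·-2.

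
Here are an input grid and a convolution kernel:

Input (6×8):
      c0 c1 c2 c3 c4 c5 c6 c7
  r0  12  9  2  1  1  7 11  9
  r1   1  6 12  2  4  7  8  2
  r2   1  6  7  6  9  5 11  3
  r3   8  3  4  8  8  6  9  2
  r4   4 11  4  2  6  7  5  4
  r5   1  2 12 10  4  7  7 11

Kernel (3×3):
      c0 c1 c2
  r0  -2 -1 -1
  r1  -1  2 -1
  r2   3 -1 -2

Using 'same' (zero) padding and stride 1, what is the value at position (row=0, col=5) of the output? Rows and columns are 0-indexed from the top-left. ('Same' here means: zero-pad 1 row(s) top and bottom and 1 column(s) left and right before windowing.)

-9

The receptive field on the zero-padded input at this output position is [0 0 0 / 1 7 11 / 4 7 8]. Elementwise product with the kernel and sum: 0·-2 + 0·-1 + 0·-1 + 1·-1 + 7·2 + 11·-1 + 4·3 + 7·-1 + 8·-2.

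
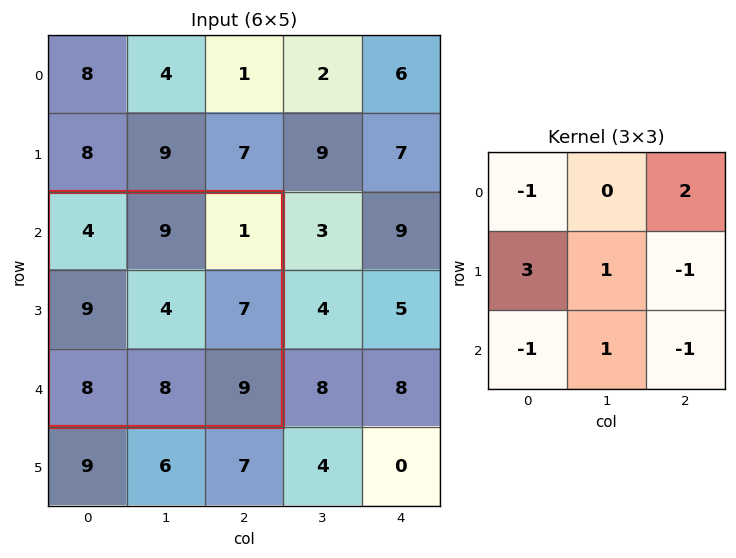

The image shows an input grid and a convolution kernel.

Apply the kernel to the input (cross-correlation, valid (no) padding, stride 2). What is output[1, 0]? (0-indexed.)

13

The receptive field on the input at this output position is [4 9 1 / 9 4 7 / 8 8 9]. Elementwise product with the kernel and sum: 4·-1 + 1·2 + 9·3 + 4·1 + 7·-1 + 8·-1 + 8·1 + 9·-1.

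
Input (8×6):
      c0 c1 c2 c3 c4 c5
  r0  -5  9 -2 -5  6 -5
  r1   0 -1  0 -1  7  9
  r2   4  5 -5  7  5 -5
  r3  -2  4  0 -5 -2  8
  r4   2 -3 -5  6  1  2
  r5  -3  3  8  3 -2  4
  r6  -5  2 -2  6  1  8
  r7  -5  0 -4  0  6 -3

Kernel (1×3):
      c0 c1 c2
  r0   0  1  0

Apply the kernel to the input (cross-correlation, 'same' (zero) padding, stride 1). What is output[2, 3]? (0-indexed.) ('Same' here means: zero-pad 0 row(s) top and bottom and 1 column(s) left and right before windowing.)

7

The receptive field on the zero-padded input at this output position is [-5 7 5]. Elementwise product with the kernel and sum: 7·1.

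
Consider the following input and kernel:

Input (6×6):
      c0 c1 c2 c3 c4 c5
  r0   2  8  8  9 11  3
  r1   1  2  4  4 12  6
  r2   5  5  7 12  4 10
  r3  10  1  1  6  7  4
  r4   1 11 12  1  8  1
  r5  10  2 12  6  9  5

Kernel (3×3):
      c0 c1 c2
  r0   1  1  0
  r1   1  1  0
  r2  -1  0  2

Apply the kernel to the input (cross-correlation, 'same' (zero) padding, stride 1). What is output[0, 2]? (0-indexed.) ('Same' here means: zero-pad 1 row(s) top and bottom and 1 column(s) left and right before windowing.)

The receptive field on the zero-padded input at this output position is [0 0 0 / 8 8 9 / 2 4 4]. Elementwise product with the kernel and sum: 0·1 + 0·1 + 8·1 + 8·1 + 2·-1 + 4·2.

22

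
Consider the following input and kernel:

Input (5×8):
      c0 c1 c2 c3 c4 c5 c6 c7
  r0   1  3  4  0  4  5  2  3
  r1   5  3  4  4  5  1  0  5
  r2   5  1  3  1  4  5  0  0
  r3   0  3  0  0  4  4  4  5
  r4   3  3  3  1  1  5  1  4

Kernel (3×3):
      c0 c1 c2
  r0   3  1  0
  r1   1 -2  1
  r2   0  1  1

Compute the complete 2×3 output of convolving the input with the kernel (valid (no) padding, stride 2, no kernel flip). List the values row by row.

Output[0,0]: The receptive field on the input at this output position is [1 3 4 / 5 3 4 / 5 1 3]. Elementwise product with the kernel and sum: 1·3 + 3·1 + 5·1 + 3·-2 + 4·1 + 1·1 + 3·1.
Output[0,1]: The receptive field on the input at this output position is [4 0 4 / 4 4 5 / 3 1 4]. Elementwise product with the kernel and sum: 4·3 + 0·1 + 4·1 + 4·-2 + 5·1 + 1·1 + 4·1.

13 18 25
16 16 23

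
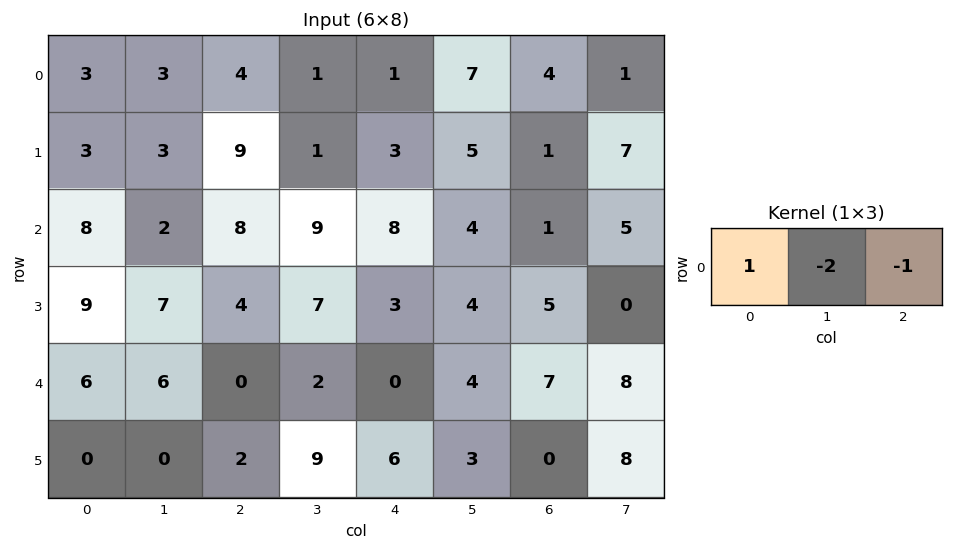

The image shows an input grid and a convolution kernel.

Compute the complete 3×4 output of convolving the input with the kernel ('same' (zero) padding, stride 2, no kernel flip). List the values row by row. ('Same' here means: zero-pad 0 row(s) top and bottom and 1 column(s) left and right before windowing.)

Output[0,0]: The receptive field on the zero-padded input at this output position is [0 3 3]. Elementwise product with the kernel and sum: 0·1 + 3·-2 + 3·-1.

-9 -6 -8 -2
-18 -23 -11 -3
-18 4 -2 -18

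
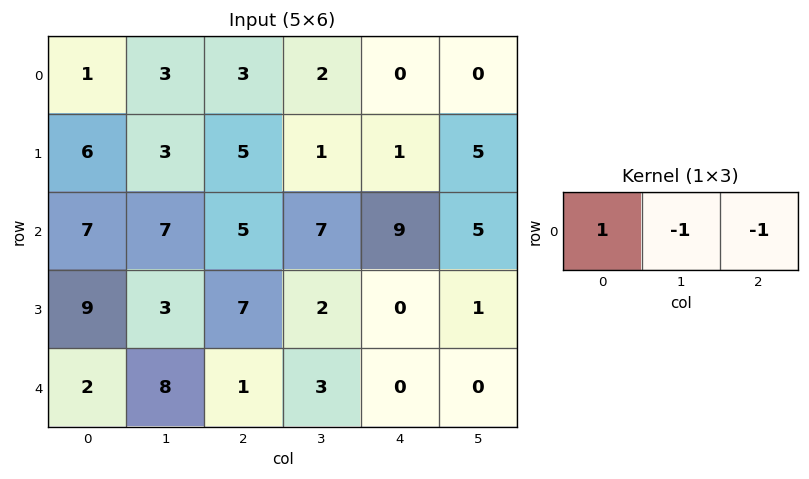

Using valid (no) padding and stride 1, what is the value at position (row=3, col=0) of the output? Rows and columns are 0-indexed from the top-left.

The receptive field on the input at this output position is [9 3 7]. Elementwise product with the kernel and sum: 9·1 + 3·-1 + 7·-1.

-1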